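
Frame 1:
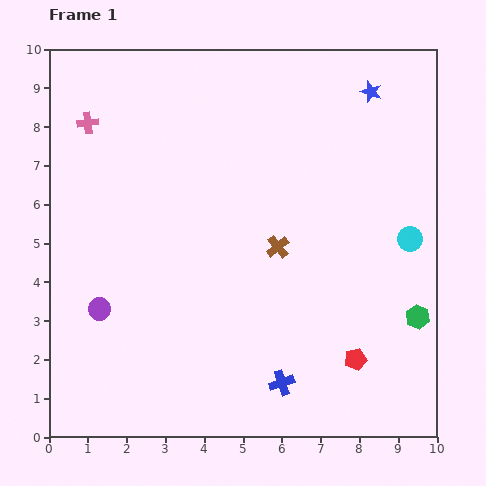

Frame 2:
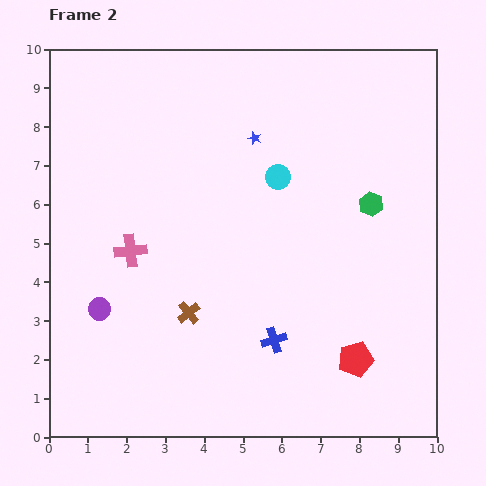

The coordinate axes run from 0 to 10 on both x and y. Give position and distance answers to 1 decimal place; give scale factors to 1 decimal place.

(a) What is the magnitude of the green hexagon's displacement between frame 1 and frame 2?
3.1

The green hexagon moved from (9.5, 3.1) to (8.3, 6.0), a distance of √(1.2² + 2.9²) ≈ 3.1.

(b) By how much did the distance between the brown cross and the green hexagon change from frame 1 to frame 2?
+1.5

Distance in frame 1: 4.0. Distance in frame 2: 5.5.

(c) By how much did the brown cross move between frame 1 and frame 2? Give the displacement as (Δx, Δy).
(-2.3, -1.7)

The brown cross was at (5.9, 4.9) in frame 1 and (3.6, 3.2) in frame 2.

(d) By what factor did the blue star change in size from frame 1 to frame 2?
0.6×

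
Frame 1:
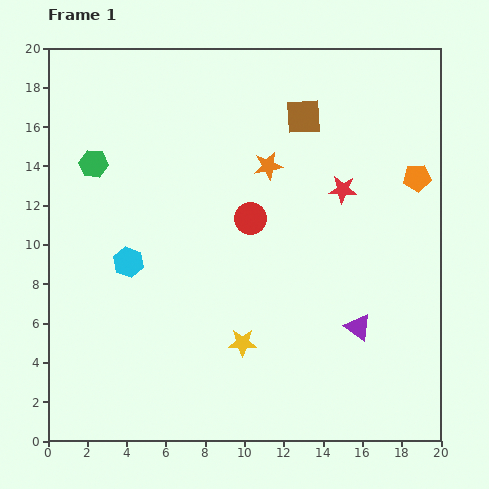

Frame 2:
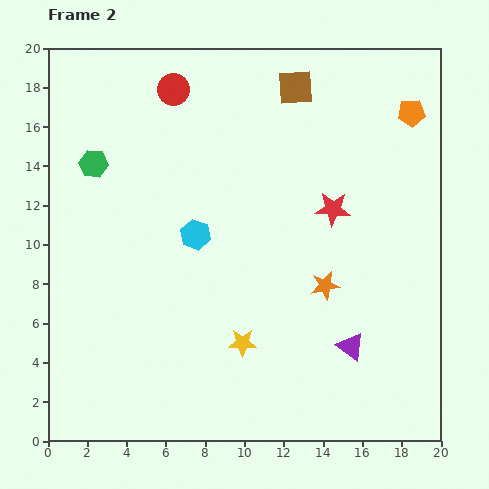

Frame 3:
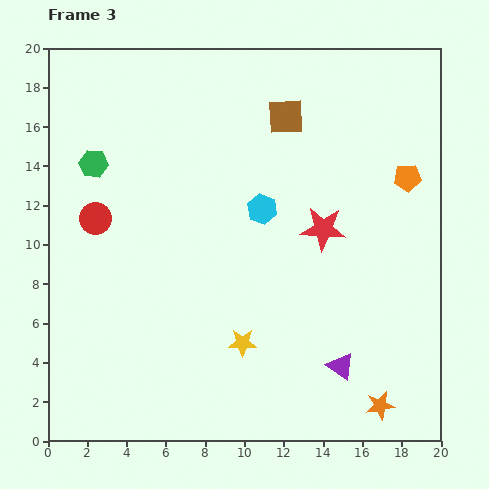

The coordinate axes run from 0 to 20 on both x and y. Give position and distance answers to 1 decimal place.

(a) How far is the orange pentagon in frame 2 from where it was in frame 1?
3.3

The orange pentagon moved from (18.8, 13.4) to (18.5, 16.7), a distance of √(0.3² + 3.3²) ≈ 3.3.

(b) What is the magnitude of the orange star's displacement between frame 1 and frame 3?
13.5

The orange star moved from (11.2, 14.0) to (16.9, 1.8), a distance of √(5.7² + 12.2²) ≈ 13.5.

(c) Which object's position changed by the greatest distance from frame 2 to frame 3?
the red circle

(moved 7.7; next 6.7)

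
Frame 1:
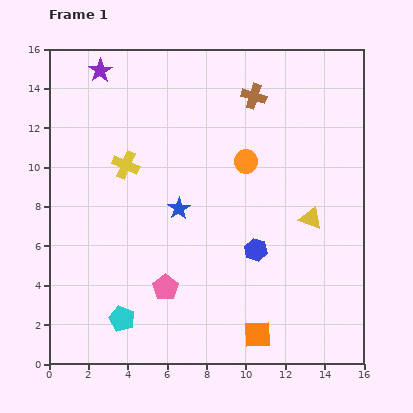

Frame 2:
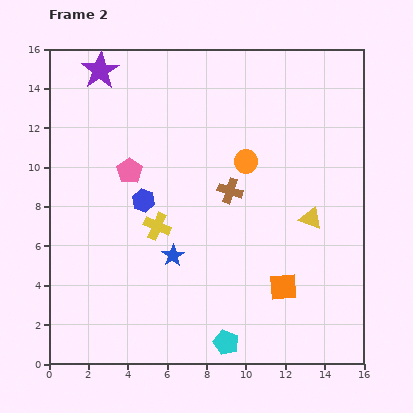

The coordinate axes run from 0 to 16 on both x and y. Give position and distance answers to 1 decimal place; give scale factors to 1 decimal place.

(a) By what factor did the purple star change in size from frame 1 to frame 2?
1.6×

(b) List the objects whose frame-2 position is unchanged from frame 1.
the purple star, the yellow triangle, the orange circle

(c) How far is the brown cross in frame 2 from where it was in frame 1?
4.9

The brown cross moved from (10.4, 13.6) to (9.2, 8.8), a distance of √(1.2² + 4.8²) ≈ 4.9.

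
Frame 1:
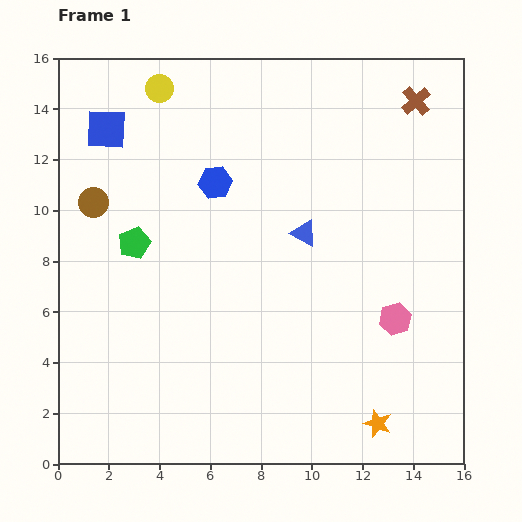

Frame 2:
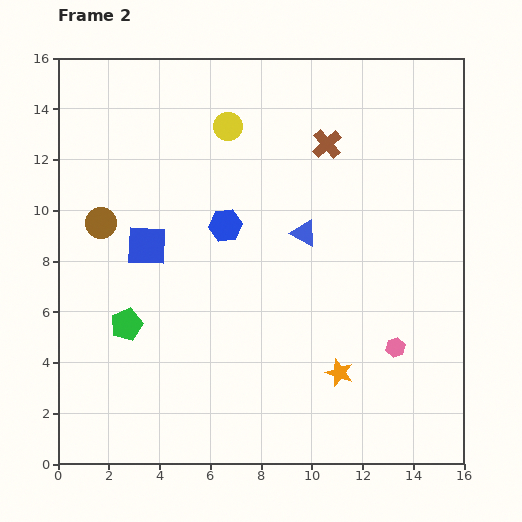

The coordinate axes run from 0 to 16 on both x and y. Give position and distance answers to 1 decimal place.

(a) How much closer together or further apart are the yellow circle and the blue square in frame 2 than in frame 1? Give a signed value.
+3.1

Distance in frame 1: 2.6. Distance in frame 2: 5.7.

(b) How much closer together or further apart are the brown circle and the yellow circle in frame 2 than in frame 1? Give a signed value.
+1.1

Distance in frame 1: 5.2. Distance in frame 2: 6.3.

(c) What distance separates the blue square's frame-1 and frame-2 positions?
4.9

The blue square moved from (1.9, 13.2) to (3.5, 8.6), a distance of √(1.6² + 4.6²) ≈ 4.9.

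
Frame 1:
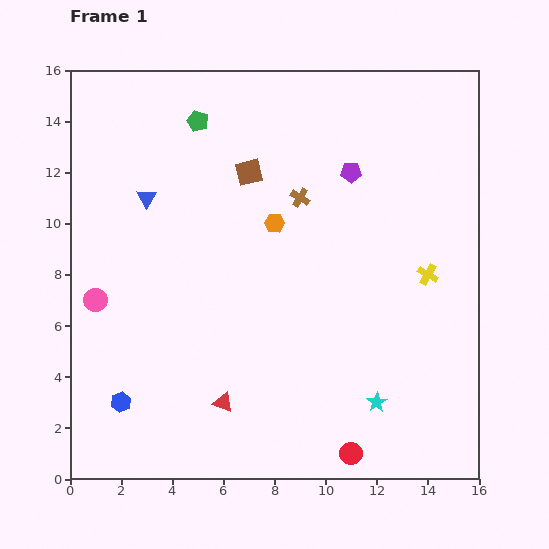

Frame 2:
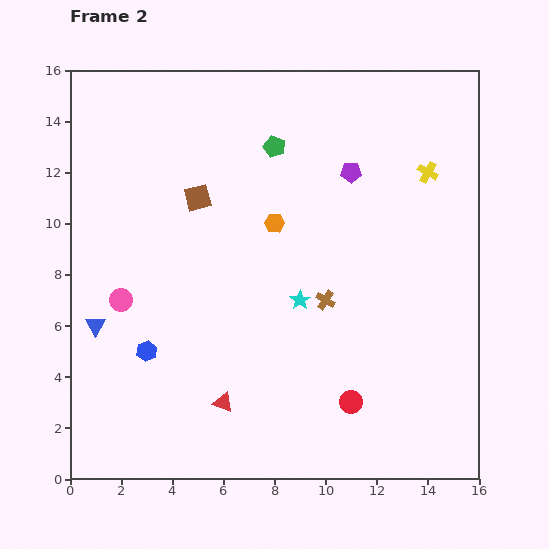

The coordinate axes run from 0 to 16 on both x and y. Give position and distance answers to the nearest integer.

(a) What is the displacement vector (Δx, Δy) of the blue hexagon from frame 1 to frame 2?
(1, 2)

The blue hexagon was at (2, 3) in frame 1 and (3, 5) in frame 2.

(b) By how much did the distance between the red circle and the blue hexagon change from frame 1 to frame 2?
-1

Distance in frame 1: 9. Distance in frame 2: 8.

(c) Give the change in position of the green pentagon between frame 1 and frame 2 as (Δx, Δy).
(3, -1)

The green pentagon was at (5, 14) in frame 1 and (8, 13) in frame 2.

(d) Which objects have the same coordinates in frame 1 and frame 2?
the red triangle, the orange hexagon, the purple pentagon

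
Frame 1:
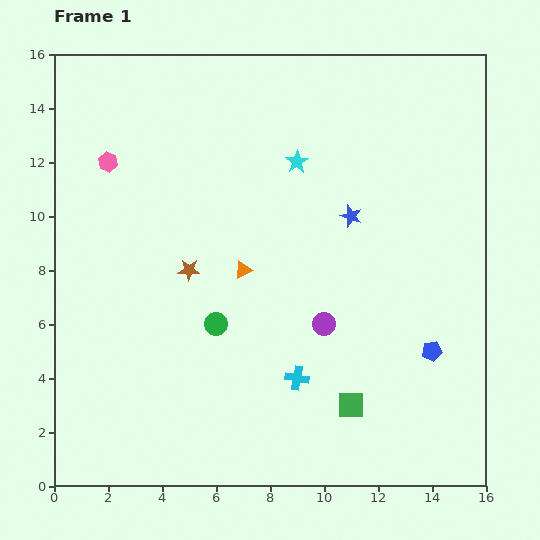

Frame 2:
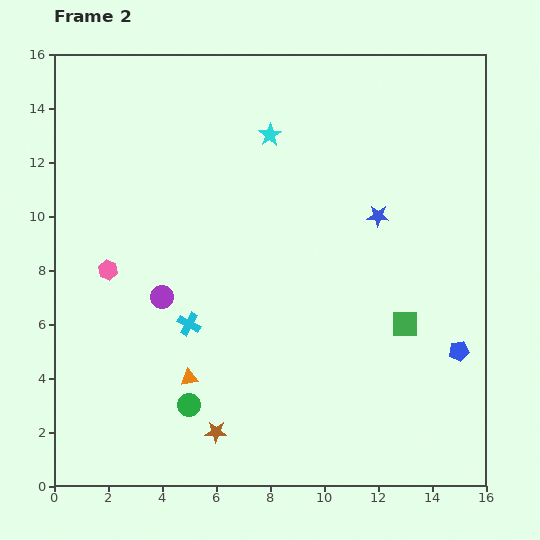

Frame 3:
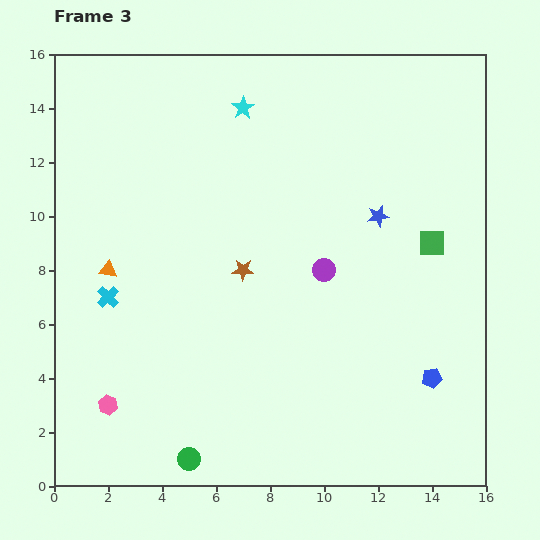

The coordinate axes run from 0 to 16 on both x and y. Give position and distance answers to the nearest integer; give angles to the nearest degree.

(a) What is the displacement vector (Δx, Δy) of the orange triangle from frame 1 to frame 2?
(-2, -4)

The orange triangle was at (7, 8) in frame 1 and (5, 4) in frame 2.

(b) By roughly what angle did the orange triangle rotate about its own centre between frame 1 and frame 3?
37° clockwise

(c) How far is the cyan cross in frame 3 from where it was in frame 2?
3

The cyan cross moved from (5, 6) to (2, 7), a distance of √(3² + 1²) ≈ 3.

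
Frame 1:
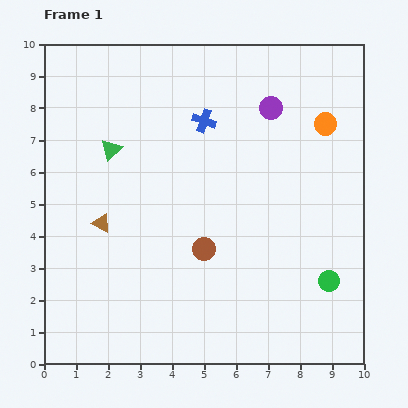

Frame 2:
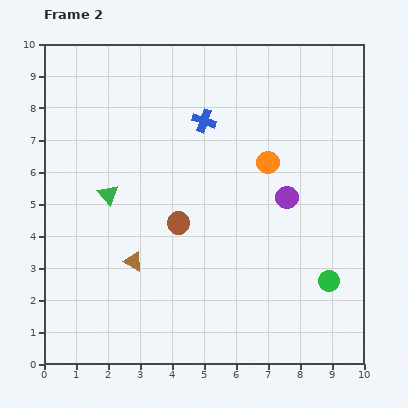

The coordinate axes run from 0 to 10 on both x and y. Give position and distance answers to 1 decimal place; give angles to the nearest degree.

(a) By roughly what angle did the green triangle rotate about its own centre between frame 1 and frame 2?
29° counter-clockwise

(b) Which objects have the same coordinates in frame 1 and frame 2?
the green circle, the blue cross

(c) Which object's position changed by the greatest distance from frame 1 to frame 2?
the purple circle

(moved 2.8; next 2.2)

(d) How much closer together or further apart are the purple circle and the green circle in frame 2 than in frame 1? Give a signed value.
-2.8

Distance in frame 1: 5.7. Distance in frame 2: 2.9.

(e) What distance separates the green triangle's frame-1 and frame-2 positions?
1.4

The green triangle moved from (2.1, 6.7) to (2.0, 5.3), a distance of √(0.1² + 1.4²) ≈ 1.4.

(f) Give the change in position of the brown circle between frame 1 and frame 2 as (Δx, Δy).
(-0.8, 0.8)

The brown circle was at (5.0, 3.6) in frame 1 and (4.2, 4.4) in frame 2.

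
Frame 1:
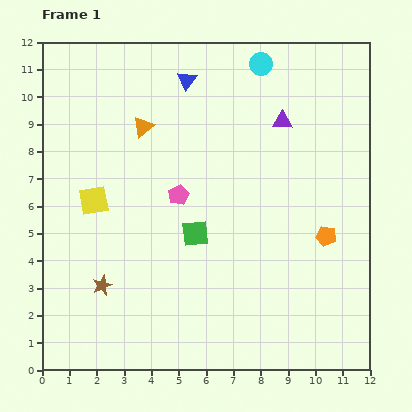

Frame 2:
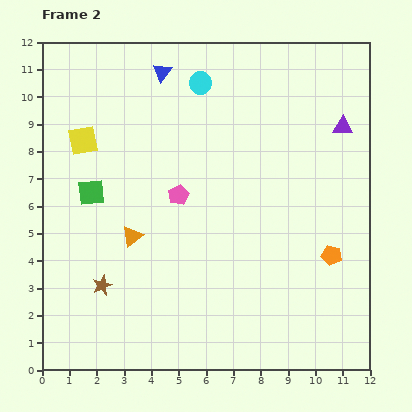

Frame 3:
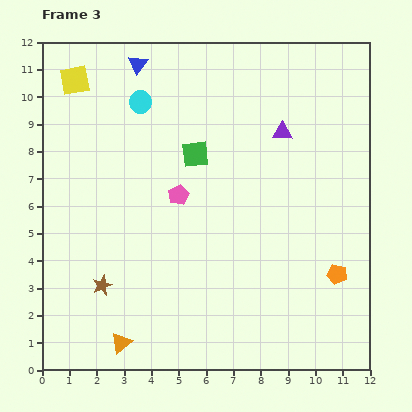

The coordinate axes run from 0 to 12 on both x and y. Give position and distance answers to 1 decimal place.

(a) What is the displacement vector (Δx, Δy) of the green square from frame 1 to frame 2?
(-3.8, 1.5)

The green square was at (5.6, 5.0) in frame 1 and (1.8, 6.5) in frame 2.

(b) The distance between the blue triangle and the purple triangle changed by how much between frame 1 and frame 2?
+3.1

Distance in frame 1: 3.8. Distance in frame 2: 6.9.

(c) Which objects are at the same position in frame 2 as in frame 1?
the brown star, the pink pentagon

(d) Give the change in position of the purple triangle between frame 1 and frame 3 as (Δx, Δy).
(0.0, -0.4)

The purple triangle was at (8.8, 9.1) in frame 1 and (8.8, 8.7) in frame 3.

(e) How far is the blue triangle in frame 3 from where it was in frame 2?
0.9

The blue triangle moved from (4.4, 10.9) to (3.5, 11.2), a distance of √(0.9² + 0.3²) ≈ 0.9.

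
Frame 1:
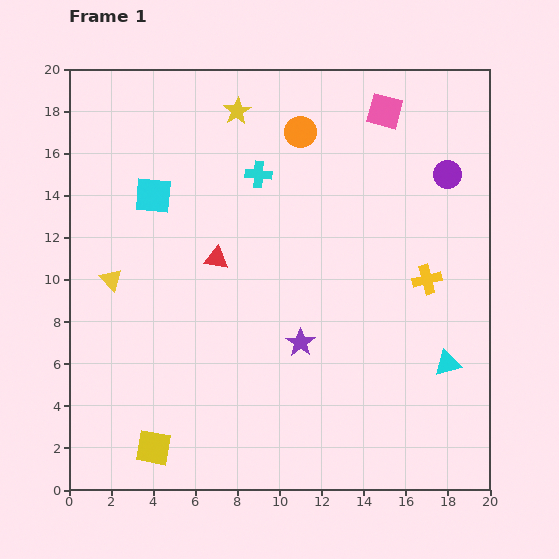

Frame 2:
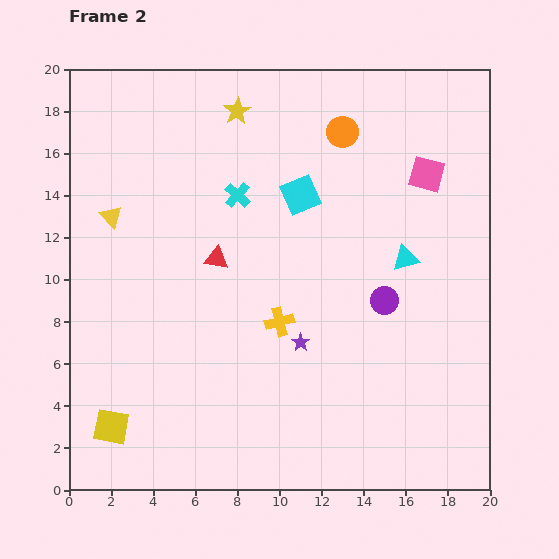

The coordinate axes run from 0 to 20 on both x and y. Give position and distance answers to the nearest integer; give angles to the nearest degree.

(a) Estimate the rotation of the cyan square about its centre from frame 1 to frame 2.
28° counter-clockwise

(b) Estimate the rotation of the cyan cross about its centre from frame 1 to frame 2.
36° clockwise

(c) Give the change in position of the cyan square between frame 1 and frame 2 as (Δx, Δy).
(7, 0)

The cyan square was at (4, 14) in frame 1 and (11, 14) in frame 2.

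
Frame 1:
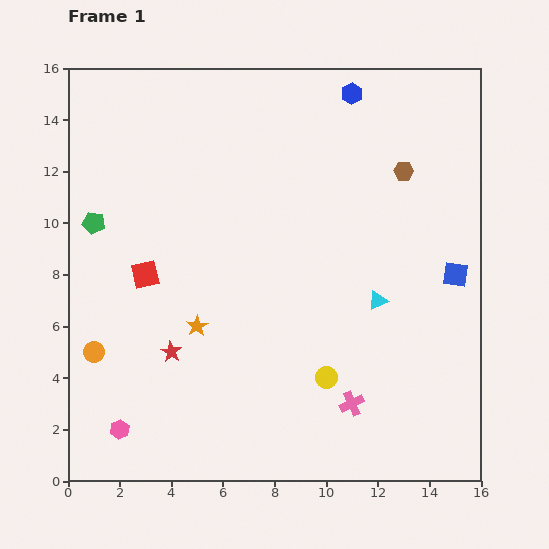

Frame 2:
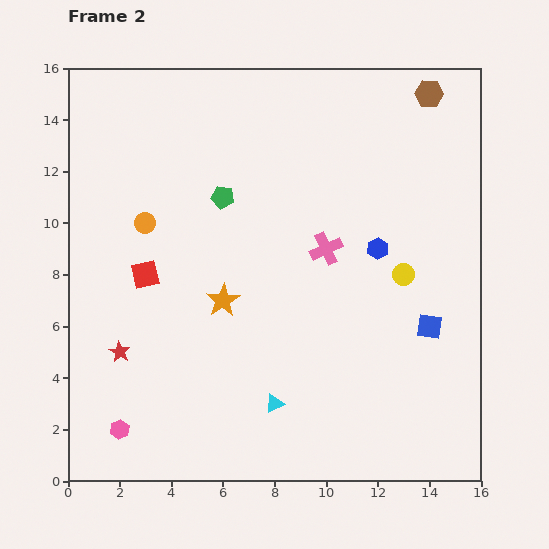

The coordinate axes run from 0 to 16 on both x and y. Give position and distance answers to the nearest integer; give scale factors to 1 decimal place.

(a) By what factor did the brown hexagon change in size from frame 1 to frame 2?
1.4×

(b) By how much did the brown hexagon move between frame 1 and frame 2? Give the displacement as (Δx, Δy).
(1, 3)

The brown hexagon was at (13, 12) in frame 1 and (14, 15) in frame 2.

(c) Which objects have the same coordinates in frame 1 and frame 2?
the red square, the pink hexagon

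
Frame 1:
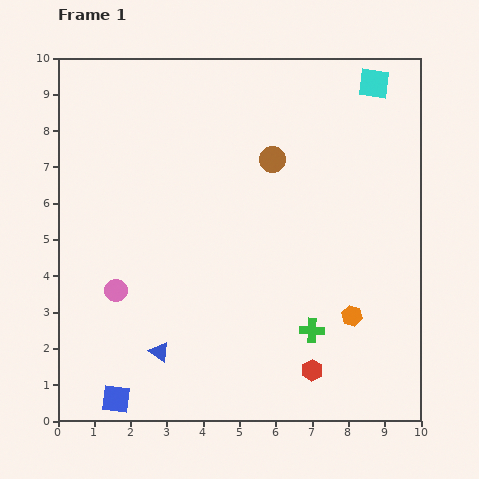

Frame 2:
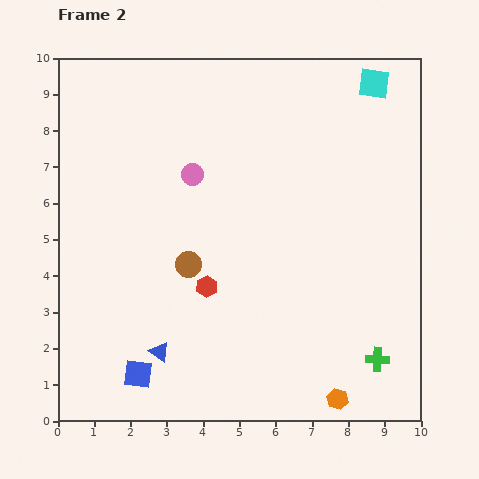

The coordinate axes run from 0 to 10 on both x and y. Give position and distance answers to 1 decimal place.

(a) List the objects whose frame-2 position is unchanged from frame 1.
the blue triangle, the cyan square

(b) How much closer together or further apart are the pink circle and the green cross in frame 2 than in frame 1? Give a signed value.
+1.7

Distance in frame 1: 5.5. Distance in frame 2: 7.2.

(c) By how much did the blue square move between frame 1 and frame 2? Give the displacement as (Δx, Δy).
(0.6, 0.7)

The blue square was at (1.6, 0.6) in frame 1 and (2.2, 1.3) in frame 2.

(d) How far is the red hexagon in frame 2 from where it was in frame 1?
3.7

The red hexagon moved from (7.0, 1.4) to (4.1, 3.7), a distance of √(2.9² + 2.3²) ≈ 3.7.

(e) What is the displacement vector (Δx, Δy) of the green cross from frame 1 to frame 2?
(1.8, -0.8)

The green cross was at (7.0, 2.5) in frame 1 and (8.8, 1.7) in frame 2.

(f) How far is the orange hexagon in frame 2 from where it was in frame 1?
2.3

The orange hexagon moved from (8.1, 2.9) to (7.7, 0.6), a distance of √(0.4² + 2.3²) ≈ 2.3.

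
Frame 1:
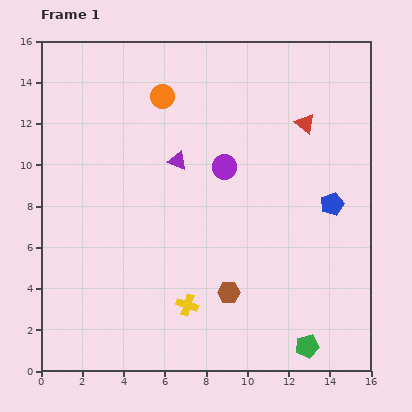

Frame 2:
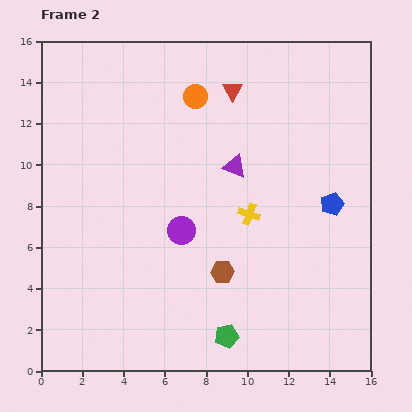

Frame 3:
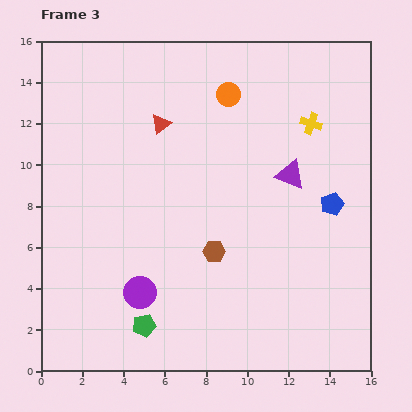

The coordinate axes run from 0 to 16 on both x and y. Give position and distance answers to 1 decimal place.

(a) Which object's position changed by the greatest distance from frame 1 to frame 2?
the yellow cross

(moved 5.3; next 3.9)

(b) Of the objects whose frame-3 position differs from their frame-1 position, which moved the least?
the brown hexagon

(moved 2.1)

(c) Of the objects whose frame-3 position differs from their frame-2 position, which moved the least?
the brown hexagon

(moved 1.1)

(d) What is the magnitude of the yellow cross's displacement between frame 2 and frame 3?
5.3

The yellow cross moved from (10.1, 7.6) to (13.1, 12.0), a distance of √(3.0² + 4.4²) ≈ 5.3.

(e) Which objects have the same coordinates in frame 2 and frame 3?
the blue pentagon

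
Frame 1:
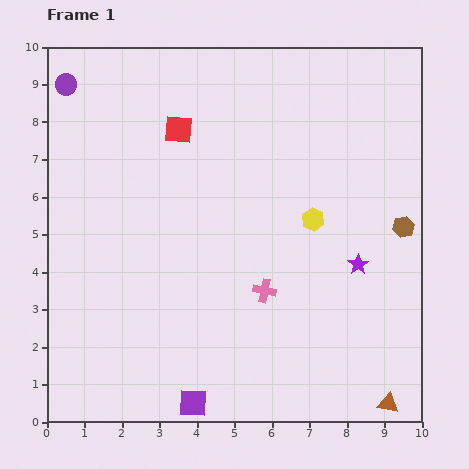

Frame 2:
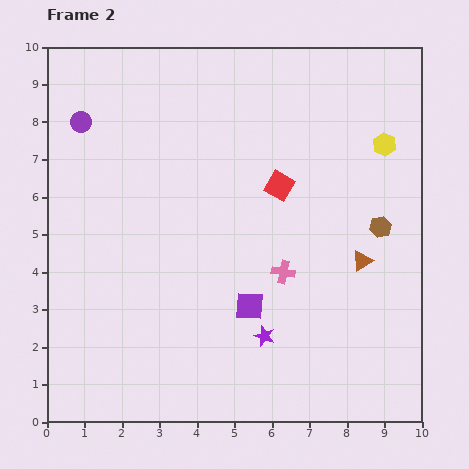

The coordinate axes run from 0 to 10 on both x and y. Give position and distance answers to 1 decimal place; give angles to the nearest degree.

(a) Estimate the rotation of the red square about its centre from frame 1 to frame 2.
25° clockwise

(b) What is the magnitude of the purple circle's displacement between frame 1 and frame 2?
1.1

The purple circle moved from (0.5, 9.0) to (0.9, 8.0), a distance of √(0.4² + 1.0²) ≈ 1.1.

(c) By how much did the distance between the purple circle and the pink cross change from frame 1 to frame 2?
-0.9

Distance in frame 1: 7.6. Distance in frame 2: 6.7.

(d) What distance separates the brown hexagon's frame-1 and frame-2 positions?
0.6

The brown hexagon moved from (9.5, 5.2) to (8.9, 5.2), a distance of √(0.6² + 0.0²) ≈ 0.6.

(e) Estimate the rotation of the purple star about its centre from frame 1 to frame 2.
19° counter-clockwise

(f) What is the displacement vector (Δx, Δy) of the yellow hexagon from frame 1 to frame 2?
(1.9, 2.0)

The yellow hexagon was at (7.1, 5.4) in frame 1 and (9.0, 7.4) in frame 2.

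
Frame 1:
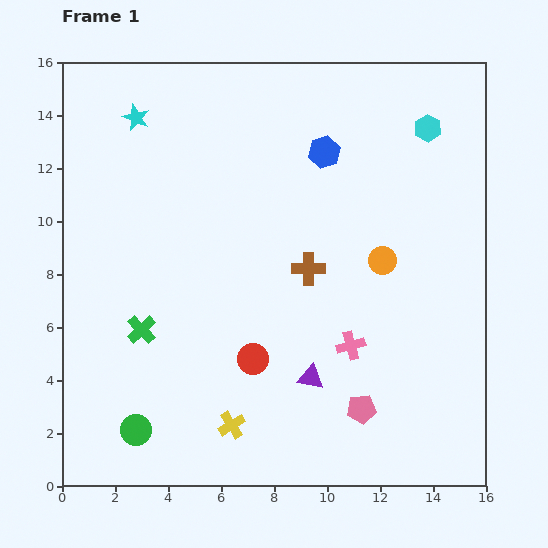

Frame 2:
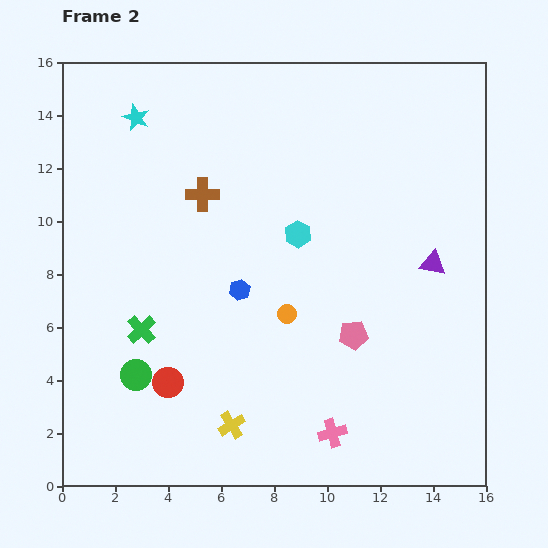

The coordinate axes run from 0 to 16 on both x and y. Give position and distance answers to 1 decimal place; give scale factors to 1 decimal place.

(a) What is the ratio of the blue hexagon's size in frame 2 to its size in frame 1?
0.7×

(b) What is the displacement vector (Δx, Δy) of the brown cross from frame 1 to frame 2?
(-4.0, 2.8)

The brown cross was at (9.3, 8.2) in frame 1 and (5.3, 11.0) in frame 2.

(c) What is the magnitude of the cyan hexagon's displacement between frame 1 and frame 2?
6.3

The cyan hexagon moved from (13.8, 13.5) to (8.9, 9.5), a distance of √(4.9² + 4.0²) ≈ 6.3.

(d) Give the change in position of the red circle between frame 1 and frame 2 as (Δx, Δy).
(-3.2, -0.9)

The red circle was at (7.2, 4.8) in frame 1 and (4.0, 3.9) in frame 2.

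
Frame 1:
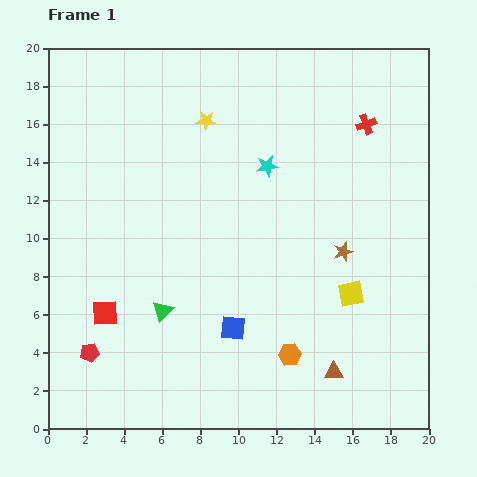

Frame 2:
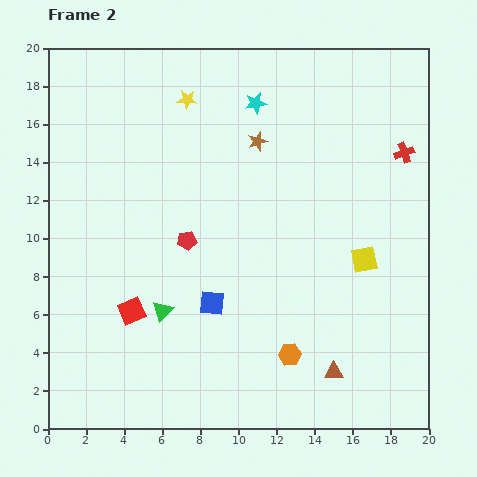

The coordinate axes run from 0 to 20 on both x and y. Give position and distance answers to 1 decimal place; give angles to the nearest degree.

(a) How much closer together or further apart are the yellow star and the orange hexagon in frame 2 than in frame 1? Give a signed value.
+1.3

Distance in frame 1: 13.1. Distance in frame 2: 14.4.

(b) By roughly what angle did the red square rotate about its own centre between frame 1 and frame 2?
22° counter-clockwise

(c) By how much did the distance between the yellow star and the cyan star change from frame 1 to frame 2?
-0.4

Distance in frame 1: 4.0. Distance in frame 2: 3.6.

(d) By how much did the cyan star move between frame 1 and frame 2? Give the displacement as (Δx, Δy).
(-0.6, 3.3)

The cyan star was at (11.5, 13.8) in frame 1 and (10.9, 17.1) in frame 2.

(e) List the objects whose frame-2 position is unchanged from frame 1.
the brown triangle, the green triangle, the orange hexagon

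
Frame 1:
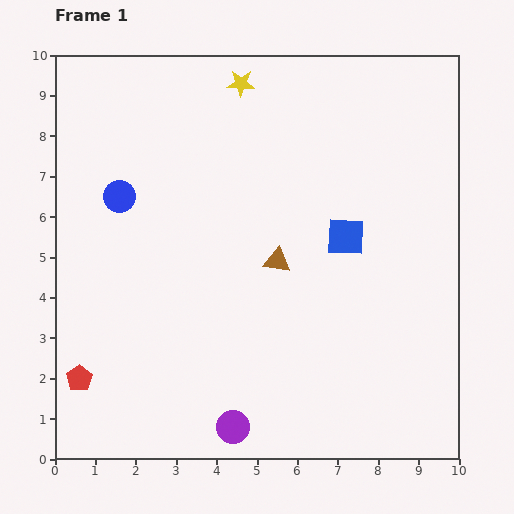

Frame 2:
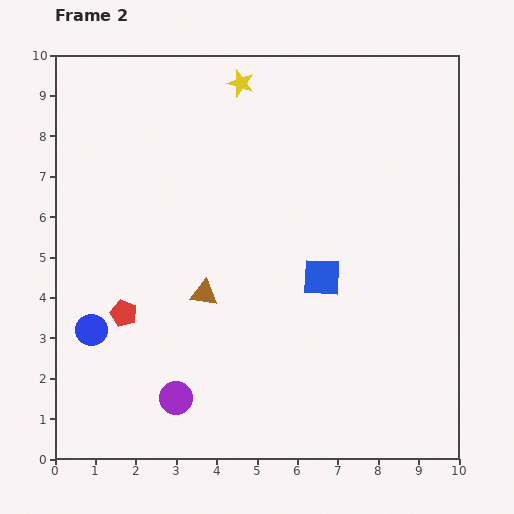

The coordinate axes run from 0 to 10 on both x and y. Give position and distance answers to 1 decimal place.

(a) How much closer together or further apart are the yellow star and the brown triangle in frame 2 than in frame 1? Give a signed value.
+0.8

Distance in frame 1: 4.5. Distance in frame 2: 5.3.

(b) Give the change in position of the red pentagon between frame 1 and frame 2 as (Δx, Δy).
(1.1, 1.6)

The red pentagon was at (0.6, 2.0) in frame 1 and (1.7, 3.6) in frame 2.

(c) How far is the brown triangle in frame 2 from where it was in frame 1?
2.0

The brown triangle moved from (5.5, 4.9) to (3.7, 4.1), a distance of √(1.8² + 0.8²) ≈ 2.0.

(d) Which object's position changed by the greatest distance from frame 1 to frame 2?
the blue circle

(moved 3.4; next 2.0)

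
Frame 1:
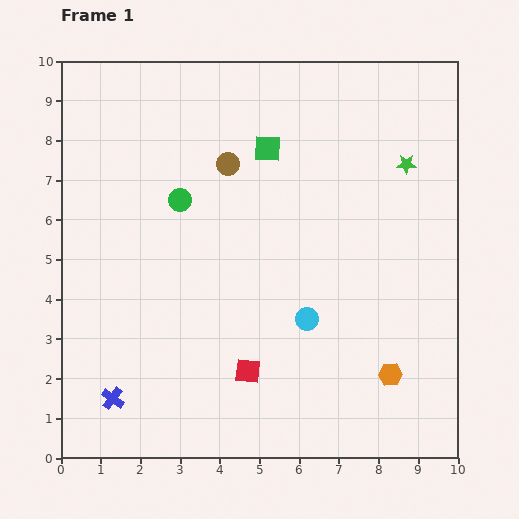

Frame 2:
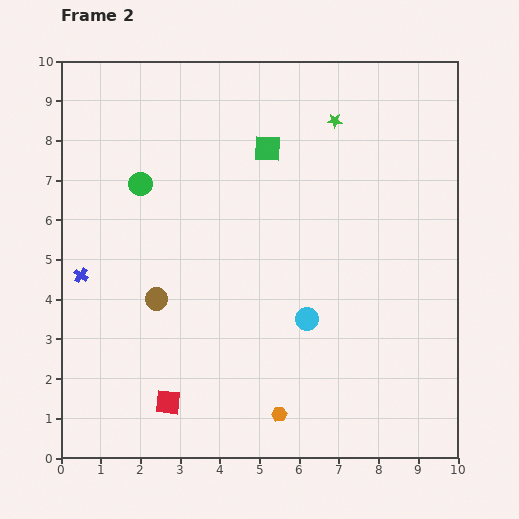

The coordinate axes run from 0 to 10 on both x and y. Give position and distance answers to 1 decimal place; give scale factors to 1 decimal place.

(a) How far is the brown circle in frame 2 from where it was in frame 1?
3.8

The brown circle moved from (4.2, 7.4) to (2.4, 4.0), a distance of √(1.8² + 3.4²) ≈ 3.8.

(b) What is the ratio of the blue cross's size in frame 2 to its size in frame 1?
0.7×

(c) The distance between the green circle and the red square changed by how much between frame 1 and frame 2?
+0.9

Distance in frame 1: 4.6. Distance in frame 2: 5.5.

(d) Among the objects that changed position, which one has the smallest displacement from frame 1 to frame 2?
the green circle

(moved 1.1)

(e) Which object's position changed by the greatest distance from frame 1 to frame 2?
the brown circle

(moved 3.8; next 3.2)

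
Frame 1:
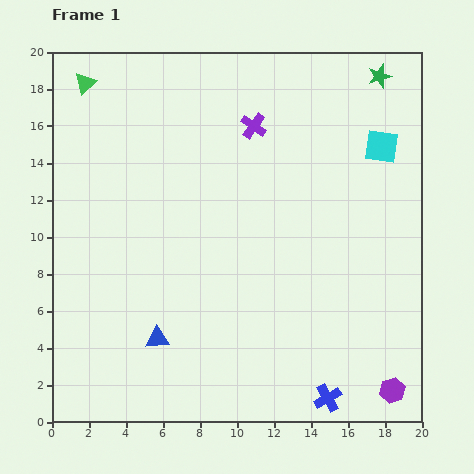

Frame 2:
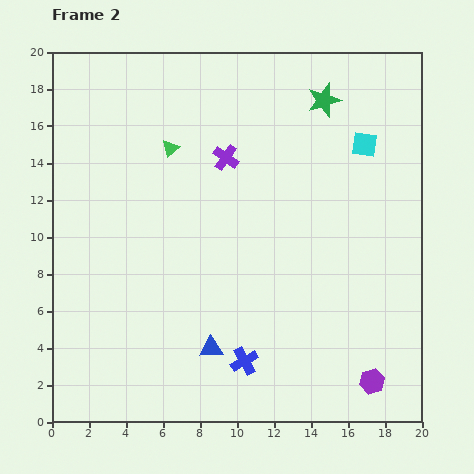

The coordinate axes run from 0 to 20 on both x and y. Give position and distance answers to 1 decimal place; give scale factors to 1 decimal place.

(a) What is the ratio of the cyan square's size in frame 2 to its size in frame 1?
0.8×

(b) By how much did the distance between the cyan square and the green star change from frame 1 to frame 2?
-0.5

Distance in frame 1: 3.8. Distance in frame 2: 3.3.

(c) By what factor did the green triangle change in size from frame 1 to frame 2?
0.8×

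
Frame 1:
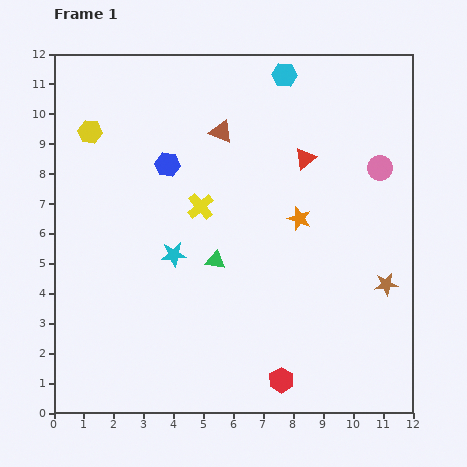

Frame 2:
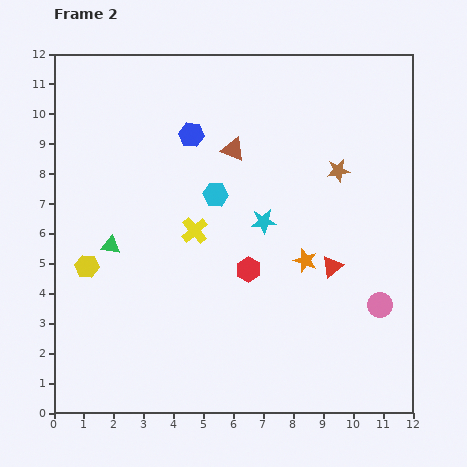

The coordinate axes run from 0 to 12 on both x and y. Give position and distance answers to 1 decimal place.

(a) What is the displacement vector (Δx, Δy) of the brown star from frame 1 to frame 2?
(-1.6, 3.8)

The brown star was at (11.1, 4.3) in frame 1 and (9.5, 8.1) in frame 2.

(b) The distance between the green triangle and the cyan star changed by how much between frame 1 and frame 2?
+3.8

Distance in frame 1: 1.4. Distance in frame 2: 5.2.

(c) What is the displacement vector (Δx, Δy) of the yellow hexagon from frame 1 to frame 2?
(-0.1, -4.5)

The yellow hexagon was at (1.2, 9.4) in frame 1 and (1.1, 4.9) in frame 2.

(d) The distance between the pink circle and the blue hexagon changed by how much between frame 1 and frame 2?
+1.4

Distance in frame 1: 7.1. Distance in frame 2: 8.5.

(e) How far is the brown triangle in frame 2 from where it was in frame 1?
0.7

The brown triangle moved from (5.6, 9.4) to (6.0, 8.8), a distance of √(0.4² + 0.6²) ≈ 0.7.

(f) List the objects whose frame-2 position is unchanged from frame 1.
none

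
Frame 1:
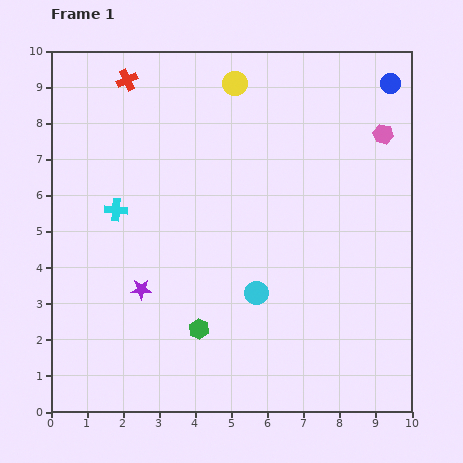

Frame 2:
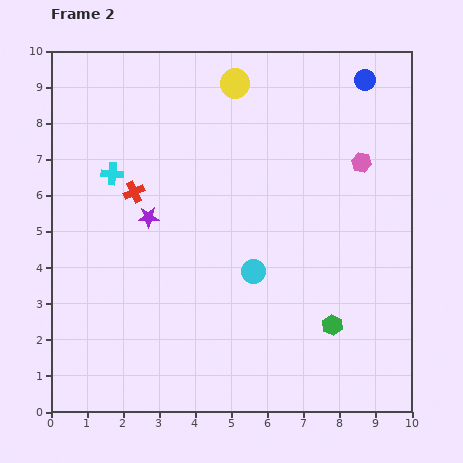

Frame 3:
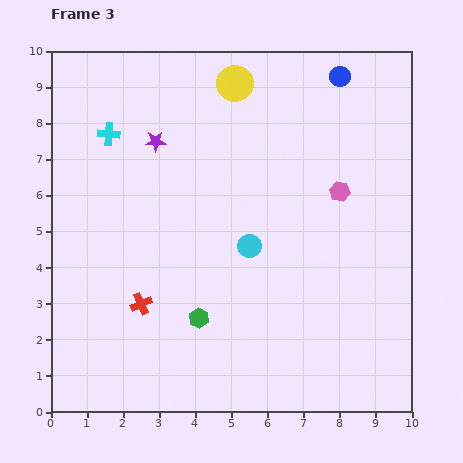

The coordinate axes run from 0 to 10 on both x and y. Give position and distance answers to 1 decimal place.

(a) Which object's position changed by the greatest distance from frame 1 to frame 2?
the green hexagon

(moved 3.7; next 3.1)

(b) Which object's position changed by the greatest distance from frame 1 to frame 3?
the red cross

(moved 6.2; next 4.1)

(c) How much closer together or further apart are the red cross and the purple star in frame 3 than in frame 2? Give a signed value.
+3.7

Distance in frame 2: 0.8. Distance in frame 3: 4.5.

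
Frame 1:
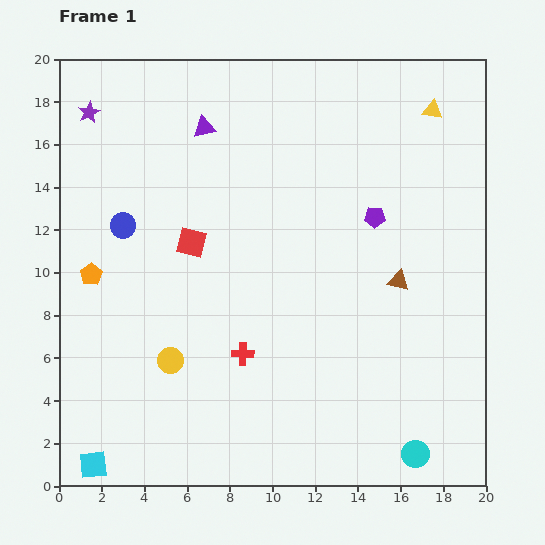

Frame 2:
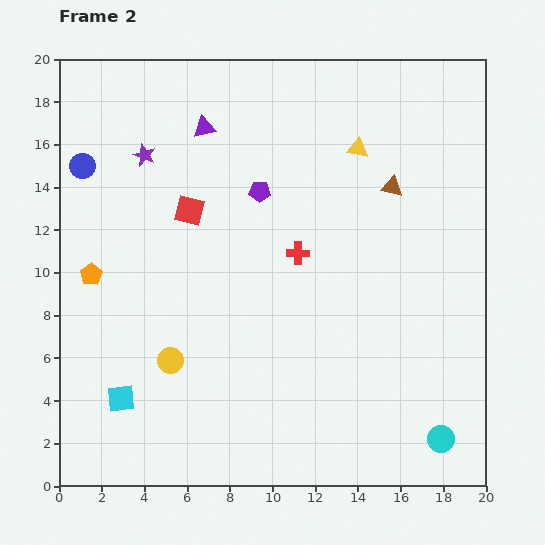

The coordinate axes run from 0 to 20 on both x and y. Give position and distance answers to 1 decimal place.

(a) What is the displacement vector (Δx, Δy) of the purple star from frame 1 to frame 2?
(2.6, -2.0)

The purple star was at (1.4, 17.5) in frame 1 and (4.0, 15.5) in frame 2.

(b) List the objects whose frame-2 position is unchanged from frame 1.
the purple triangle, the orange pentagon, the yellow circle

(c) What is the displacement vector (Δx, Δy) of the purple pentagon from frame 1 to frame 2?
(-5.4, 1.2)

The purple pentagon was at (14.8, 12.6) in frame 1 and (9.4, 13.8) in frame 2.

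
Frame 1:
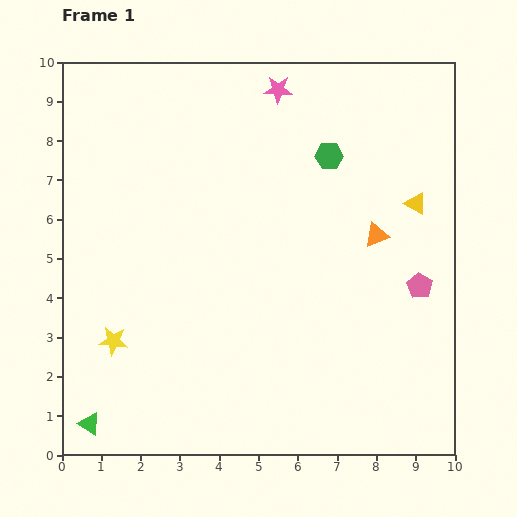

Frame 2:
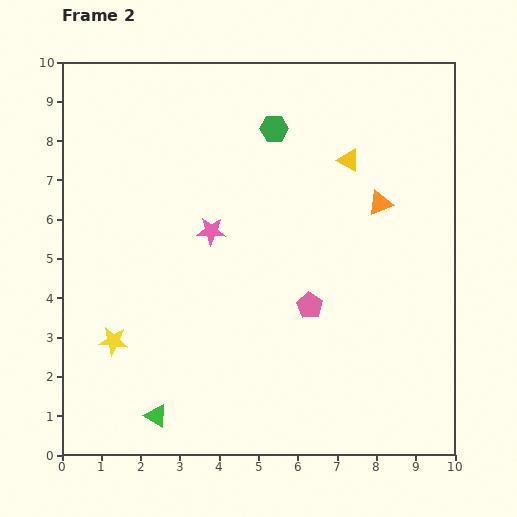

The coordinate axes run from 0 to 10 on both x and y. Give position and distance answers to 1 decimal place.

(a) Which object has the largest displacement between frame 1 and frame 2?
the pink star

(moved 4.0; next 2.8)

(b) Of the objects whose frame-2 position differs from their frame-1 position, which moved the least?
the orange triangle

(moved 0.8)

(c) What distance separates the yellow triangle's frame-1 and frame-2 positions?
2.0

The yellow triangle moved from (9.0, 6.4) to (7.3, 7.5), a distance of √(1.7² + 1.1²) ≈ 2.0.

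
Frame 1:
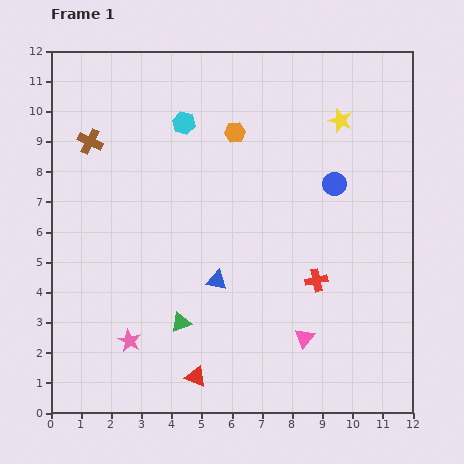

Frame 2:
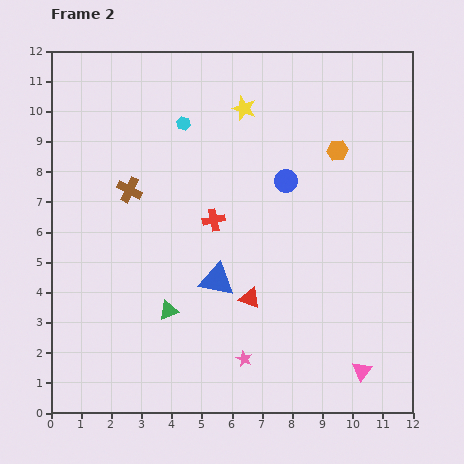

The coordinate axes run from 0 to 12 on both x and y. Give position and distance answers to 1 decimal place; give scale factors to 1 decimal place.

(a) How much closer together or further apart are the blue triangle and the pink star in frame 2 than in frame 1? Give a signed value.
-0.7

Distance in frame 1: 3.5. Distance in frame 2: 2.8.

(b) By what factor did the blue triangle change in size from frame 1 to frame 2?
1.7×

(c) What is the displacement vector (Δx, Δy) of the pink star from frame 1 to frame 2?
(3.8, -0.6)

The pink star was at (2.6, 2.4) in frame 1 and (6.4, 1.8) in frame 2.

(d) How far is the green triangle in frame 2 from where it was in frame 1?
0.6

The green triangle moved from (4.3, 3.0) to (3.9, 3.4), a distance of √(0.4² + 0.4²) ≈ 0.6.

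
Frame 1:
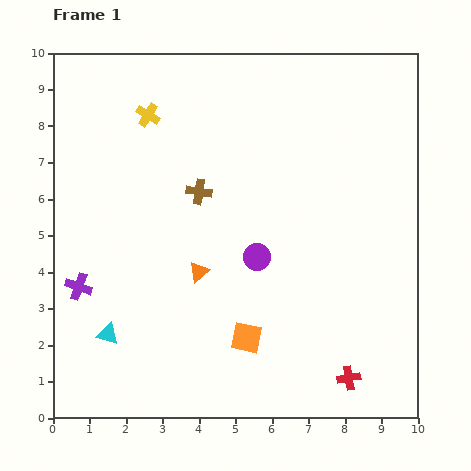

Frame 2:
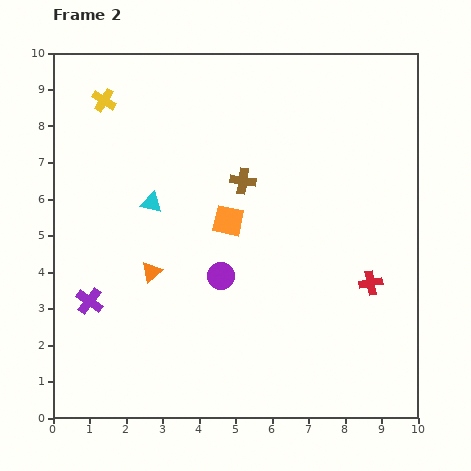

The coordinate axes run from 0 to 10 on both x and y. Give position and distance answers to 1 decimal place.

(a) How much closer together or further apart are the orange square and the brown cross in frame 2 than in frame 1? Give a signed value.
-3.0

Distance in frame 1: 4.2. Distance in frame 2: 1.2.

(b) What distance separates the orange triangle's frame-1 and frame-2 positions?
1.3

The orange triangle moved from (4.0, 4.0) to (2.7, 4.0), a distance of √(1.3² + 0.0²) ≈ 1.3.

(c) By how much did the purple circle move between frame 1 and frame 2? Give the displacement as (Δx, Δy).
(-1.0, -0.5)

The purple circle was at (5.6, 4.4) in frame 1 and (4.6, 3.9) in frame 2.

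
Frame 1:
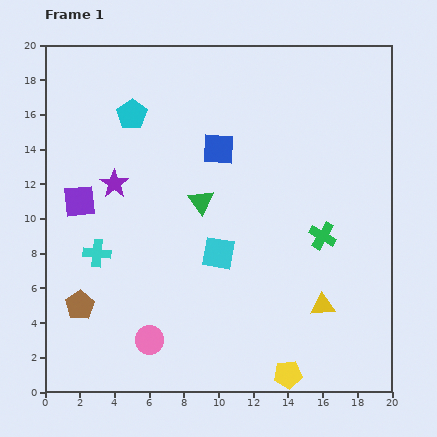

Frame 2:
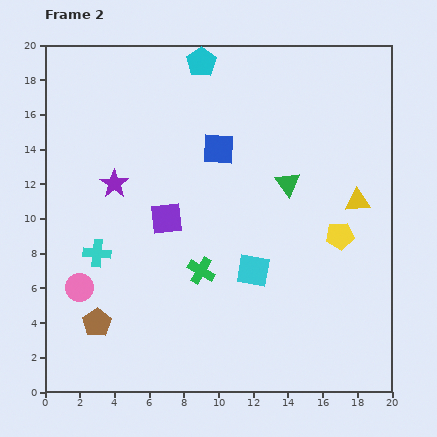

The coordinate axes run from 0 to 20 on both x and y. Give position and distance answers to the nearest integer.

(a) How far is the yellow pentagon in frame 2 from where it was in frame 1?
9

The yellow pentagon moved from (14, 1) to (17, 9), a distance of √(3² + 8²) ≈ 9.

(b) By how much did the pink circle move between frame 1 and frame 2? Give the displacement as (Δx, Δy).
(-4, 3)

The pink circle was at (6, 3) in frame 1 and (2, 6) in frame 2.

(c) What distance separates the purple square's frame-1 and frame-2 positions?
5

The purple square moved from (2, 11) to (7, 10), a distance of √(5² + 1²) ≈ 5.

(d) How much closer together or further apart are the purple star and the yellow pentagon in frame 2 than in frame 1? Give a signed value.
-2

Distance in frame 1: 15. Distance in frame 2: 13.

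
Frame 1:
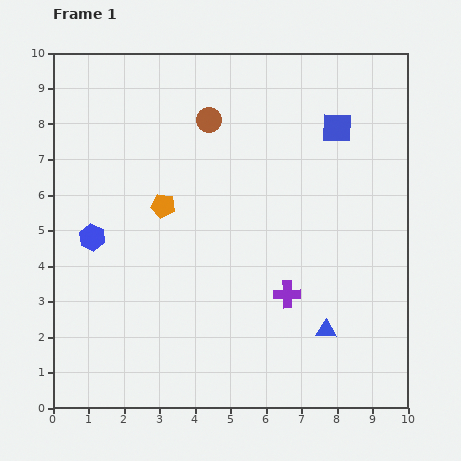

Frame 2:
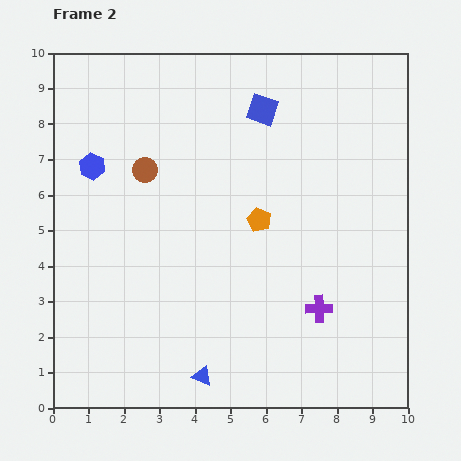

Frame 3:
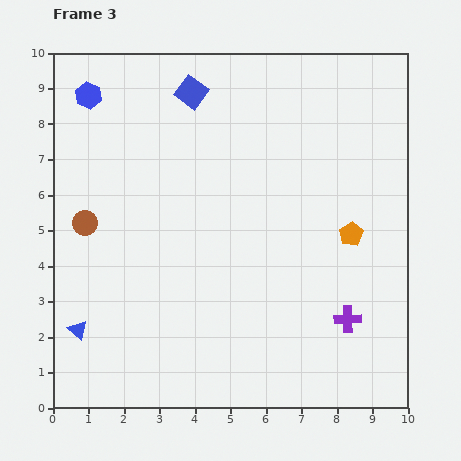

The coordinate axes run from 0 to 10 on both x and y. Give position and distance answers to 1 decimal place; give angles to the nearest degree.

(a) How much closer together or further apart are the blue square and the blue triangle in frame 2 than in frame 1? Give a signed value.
+2.0

Distance in frame 1: 5.7. Distance in frame 2: 7.7.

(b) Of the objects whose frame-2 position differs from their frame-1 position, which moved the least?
the purple cross

(moved 1.0)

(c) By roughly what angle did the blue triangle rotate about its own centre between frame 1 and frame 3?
39° clockwise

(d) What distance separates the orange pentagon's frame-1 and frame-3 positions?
5.4

The orange pentagon moved from (3.1, 5.7) to (8.4, 4.9), a distance of √(5.3² + 0.8²) ≈ 5.4.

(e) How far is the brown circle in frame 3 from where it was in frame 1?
4.5

The brown circle moved from (4.4, 8.1) to (0.9, 5.2), a distance of √(3.5² + 2.9²) ≈ 4.5.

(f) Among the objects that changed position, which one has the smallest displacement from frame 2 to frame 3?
the purple cross

(moved 0.9)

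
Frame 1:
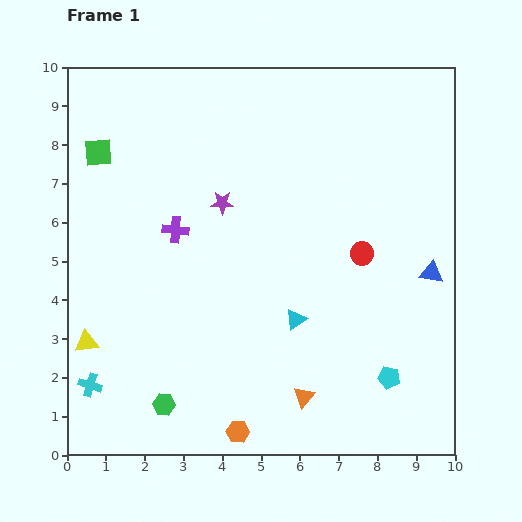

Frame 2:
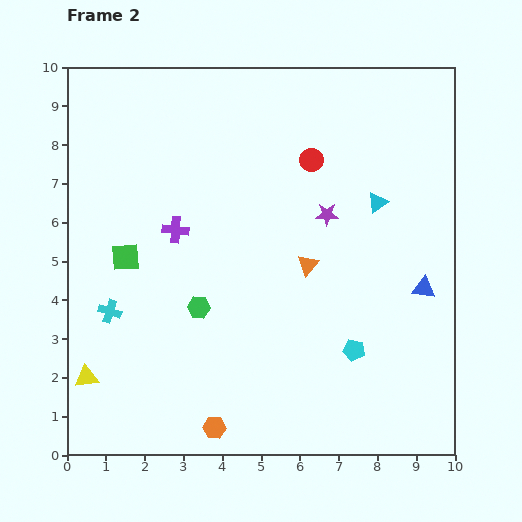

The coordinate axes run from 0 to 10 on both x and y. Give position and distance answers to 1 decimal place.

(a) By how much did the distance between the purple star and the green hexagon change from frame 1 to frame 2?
-1.3

Distance in frame 1: 5.4. Distance in frame 2: 4.1.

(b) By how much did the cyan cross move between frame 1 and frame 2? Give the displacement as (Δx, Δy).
(0.5, 1.9)

The cyan cross was at (0.6, 1.8) in frame 1 and (1.1, 3.7) in frame 2.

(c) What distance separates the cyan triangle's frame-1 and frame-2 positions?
3.7

The cyan triangle moved from (5.9, 3.5) to (8.0, 6.5), a distance of √(2.1² + 3.0²) ≈ 3.7.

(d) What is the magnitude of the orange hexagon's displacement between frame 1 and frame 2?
0.6

The orange hexagon moved from (4.4, 0.6) to (3.8, 0.7), a distance of √(0.6² + 0.1²) ≈ 0.6.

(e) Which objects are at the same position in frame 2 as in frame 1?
the purple cross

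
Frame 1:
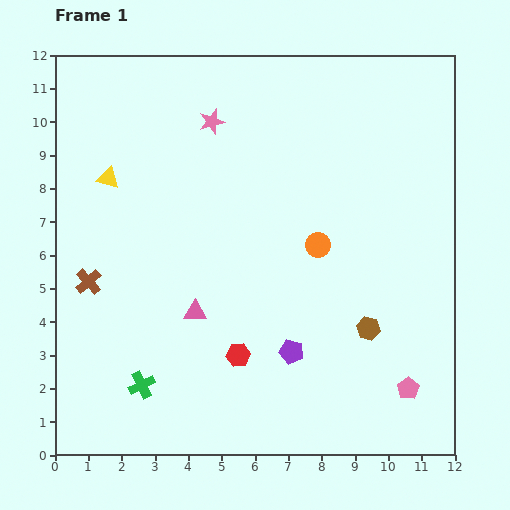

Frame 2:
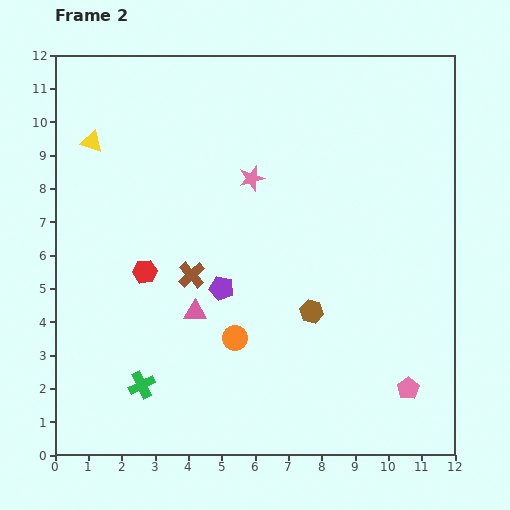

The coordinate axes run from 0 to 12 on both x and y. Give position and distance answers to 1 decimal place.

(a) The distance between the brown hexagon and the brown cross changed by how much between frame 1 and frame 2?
-4.7

Distance in frame 1: 8.5. Distance in frame 2: 3.8.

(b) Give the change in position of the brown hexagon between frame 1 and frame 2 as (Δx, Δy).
(-1.7, 0.5)

The brown hexagon was at (9.4, 3.8) in frame 1 and (7.7, 4.3) in frame 2.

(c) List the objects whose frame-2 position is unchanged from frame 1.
the pink triangle, the green cross, the pink pentagon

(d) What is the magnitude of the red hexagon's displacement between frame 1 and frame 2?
3.8

The red hexagon moved from (5.5, 3.0) to (2.7, 5.5), a distance of √(2.8² + 2.5²) ≈ 3.8.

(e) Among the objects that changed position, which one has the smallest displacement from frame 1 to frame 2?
the yellow triangle

(moved 1.2)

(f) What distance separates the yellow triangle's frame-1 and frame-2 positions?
1.2

The yellow triangle moved from (1.6, 8.3) to (1.1, 9.4), a distance of √(0.5² + 1.1²) ≈ 1.2.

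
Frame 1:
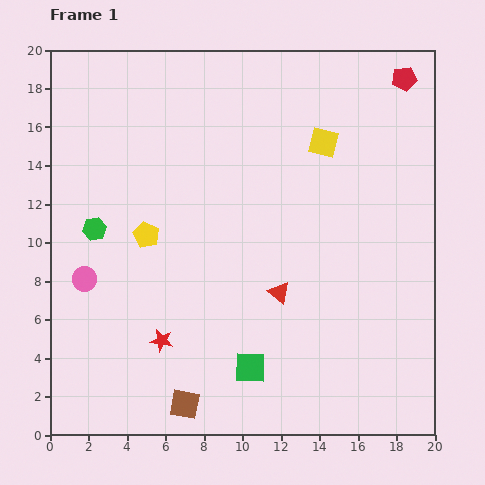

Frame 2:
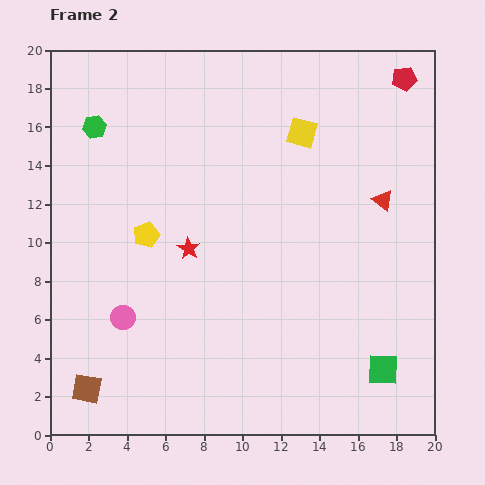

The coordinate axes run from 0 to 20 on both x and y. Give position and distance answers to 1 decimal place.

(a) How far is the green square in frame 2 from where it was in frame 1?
6.9

The green square moved from (10.4, 3.5) to (17.3, 3.4), a distance of √(6.9² + 0.1²) ≈ 6.9.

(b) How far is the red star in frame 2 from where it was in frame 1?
5.0

The red star moved from (5.8, 4.9) to (7.2, 9.7), a distance of √(1.4² + 4.8²) ≈ 5.0.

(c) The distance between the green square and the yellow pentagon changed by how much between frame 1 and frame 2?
+5.4

Distance in frame 1: 8.8. Distance in frame 2: 14.2.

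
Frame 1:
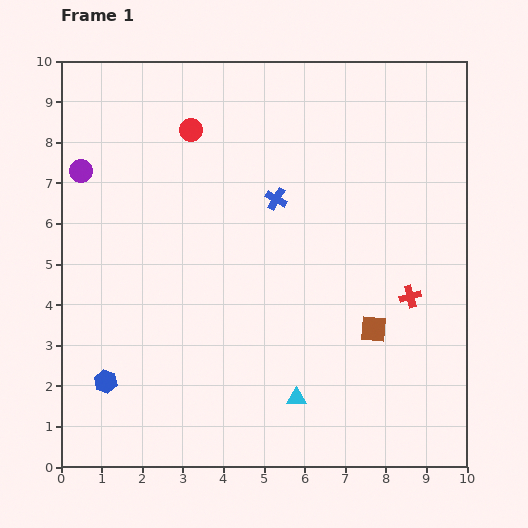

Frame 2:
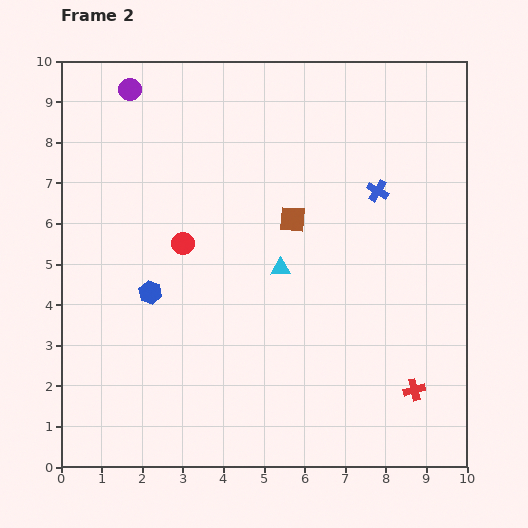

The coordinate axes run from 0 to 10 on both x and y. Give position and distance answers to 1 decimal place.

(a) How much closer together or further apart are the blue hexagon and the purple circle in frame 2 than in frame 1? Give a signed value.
-0.2

Distance in frame 1: 5.2. Distance in frame 2: 5.0.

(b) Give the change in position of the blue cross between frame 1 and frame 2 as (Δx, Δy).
(2.5, 0.2)

The blue cross was at (5.3, 6.6) in frame 1 and (7.8, 6.8) in frame 2.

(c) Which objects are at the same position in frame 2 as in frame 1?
none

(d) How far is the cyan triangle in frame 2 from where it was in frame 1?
3.2

The cyan triangle moved from (5.8, 1.7) to (5.4, 4.9), a distance of √(0.4² + 3.2²) ≈ 3.2.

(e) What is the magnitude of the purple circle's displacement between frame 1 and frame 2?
2.3

The purple circle moved from (0.5, 7.3) to (1.7, 9.3), a distance of √(1.2² + 2.0²) ≈ 2.3.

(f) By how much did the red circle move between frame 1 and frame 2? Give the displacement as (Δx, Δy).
(-0.2, -2.8)

The red circle was at (3.2, 8.3) in frame 1 and (3.0, 5.5) in frame 2.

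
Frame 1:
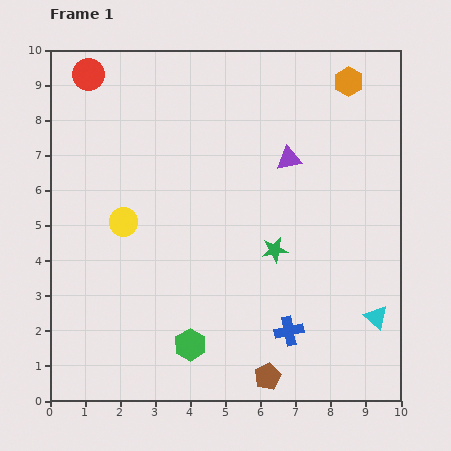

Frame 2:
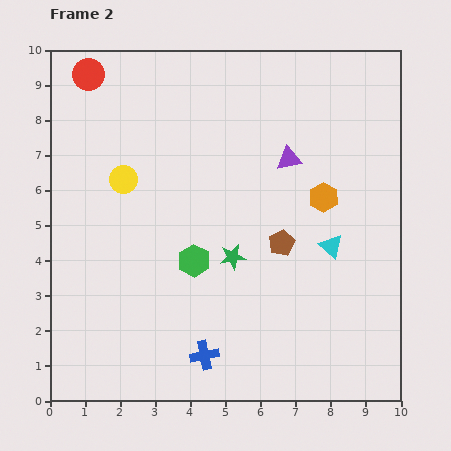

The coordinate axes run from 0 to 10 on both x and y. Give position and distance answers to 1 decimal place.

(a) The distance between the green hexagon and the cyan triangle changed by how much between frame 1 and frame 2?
-1.5

Distance in frame 1: 5.4. Distance in frame 2: 3.9.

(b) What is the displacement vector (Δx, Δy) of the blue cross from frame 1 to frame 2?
(-2.4, -0.7)

The blue cross was at (6.8, 2.0) in frame 1 and (4.4, 1.3) in frame 2.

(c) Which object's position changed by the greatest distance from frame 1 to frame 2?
the brown pentagon

(moved 3.8; next 3.4)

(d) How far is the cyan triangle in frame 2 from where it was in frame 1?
2.4

The cyan triangle moved from (9.3, 2.4) to (8.0, 4.4), a distance of √(1.3² + 2.0²) ≈ 2.4.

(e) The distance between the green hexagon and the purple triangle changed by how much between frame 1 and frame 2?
-2.0

Distance in frame 1: 6.0. Distance in frame 2: 4.0.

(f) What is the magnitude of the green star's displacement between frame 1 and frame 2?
1.2

The green star moved from (6.4, 4.3) to (5.2, 4.1), a distance of √(1.2² + 0.2²) ≈ 1.2.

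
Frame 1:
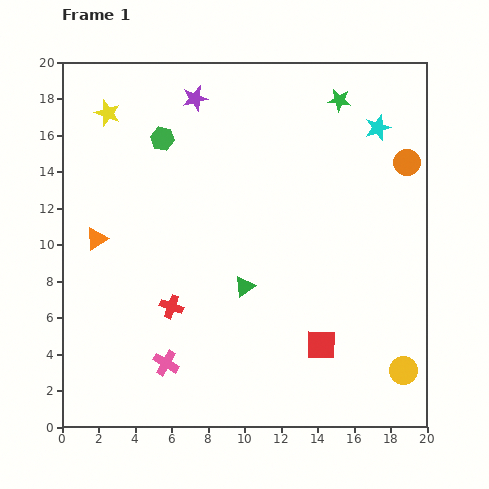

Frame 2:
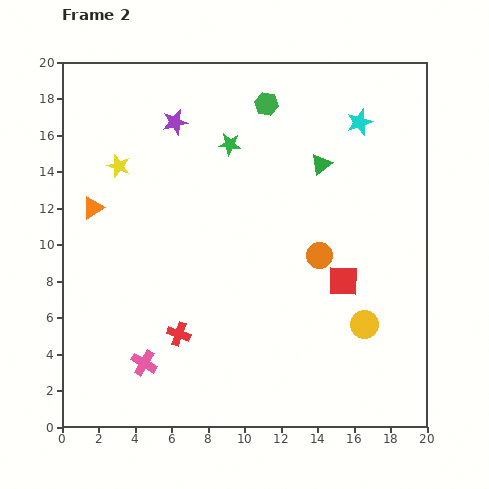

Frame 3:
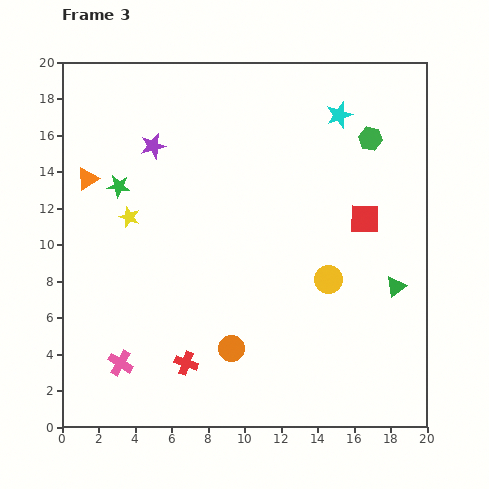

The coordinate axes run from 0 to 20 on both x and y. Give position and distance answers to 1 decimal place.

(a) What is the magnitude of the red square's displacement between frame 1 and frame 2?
3.7

The red square moved from (14.2, 4.5) to (15.4, 8.0), a distance of √(1.2² + 3.5²) ≈ 3.7.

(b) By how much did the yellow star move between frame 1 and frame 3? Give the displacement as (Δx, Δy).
(1.2, -5.7)

The yellow star was at (2.5, 17.2) in frame 1 and (3.7, 11.5) in frame 3.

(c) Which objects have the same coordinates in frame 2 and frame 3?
none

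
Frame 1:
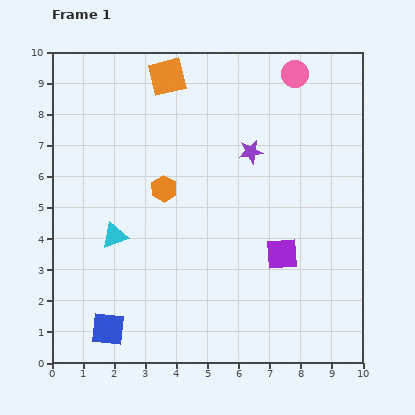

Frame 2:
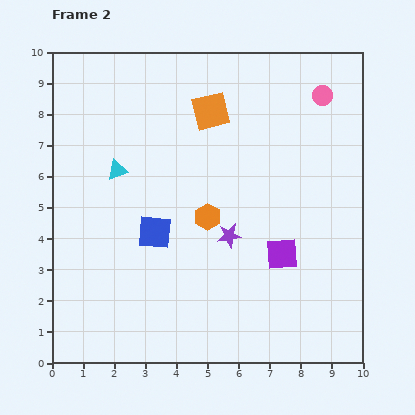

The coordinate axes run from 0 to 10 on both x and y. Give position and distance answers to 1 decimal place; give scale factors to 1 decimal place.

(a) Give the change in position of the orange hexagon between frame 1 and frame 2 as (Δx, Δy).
(1.4, -0.9)

The orange hexagon was at (3.6, 5.6) in frame 1 and (5.0, 4.7) in frame 2.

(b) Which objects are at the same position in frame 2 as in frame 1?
the purple square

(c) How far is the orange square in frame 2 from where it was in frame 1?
1.8

The orange square moved from (3.7, 9.2) to (5.1, 8.1), a distance of √(1.4² + 1.1²) ≈ 1.8.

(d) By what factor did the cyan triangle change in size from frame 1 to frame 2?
0.8×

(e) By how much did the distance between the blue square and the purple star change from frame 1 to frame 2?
-4.9

Distance in frame 1: 7.3. Distance in frame 2: 2.4.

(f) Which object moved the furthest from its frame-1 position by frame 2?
the blue square

(moved 3.4; next 2.8)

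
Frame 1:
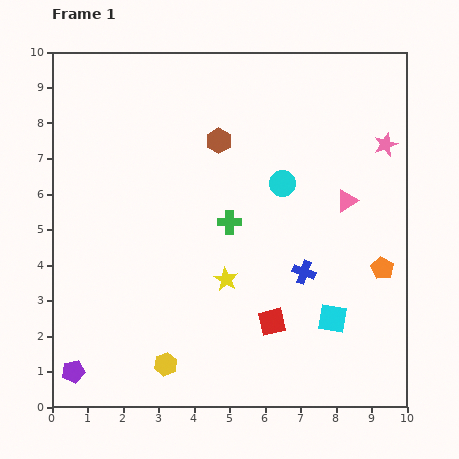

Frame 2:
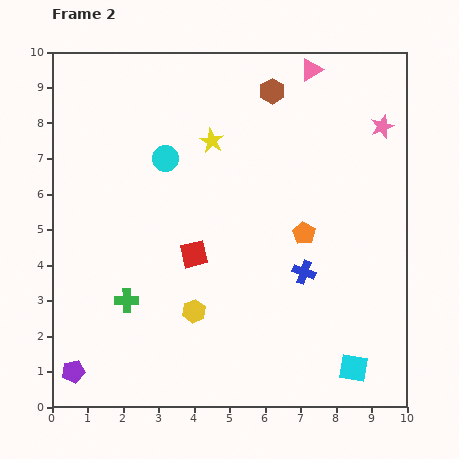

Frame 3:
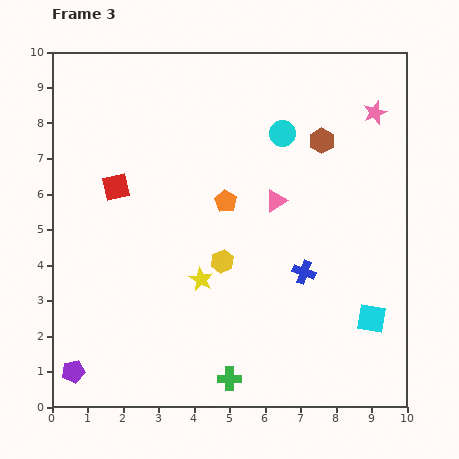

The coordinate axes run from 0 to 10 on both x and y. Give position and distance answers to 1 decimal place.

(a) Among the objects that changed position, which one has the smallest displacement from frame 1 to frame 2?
the pink star

(moved 0.5)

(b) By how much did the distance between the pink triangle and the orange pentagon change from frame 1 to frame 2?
+2.5

Distance in frame 1: 2.1. Distance in frame 2: 4.6.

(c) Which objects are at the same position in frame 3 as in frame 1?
the purple pentagon, the blue cross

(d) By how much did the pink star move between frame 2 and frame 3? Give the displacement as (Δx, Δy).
(-0.2, 0.4)

The pink star was at (9.3, 7.9) in frame 2 and (9.1, 8.3) in frame 3.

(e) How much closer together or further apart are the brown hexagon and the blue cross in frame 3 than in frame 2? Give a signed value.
-1.5

Distance in frame 2: 5.2. Distance in frame 3: 3.7.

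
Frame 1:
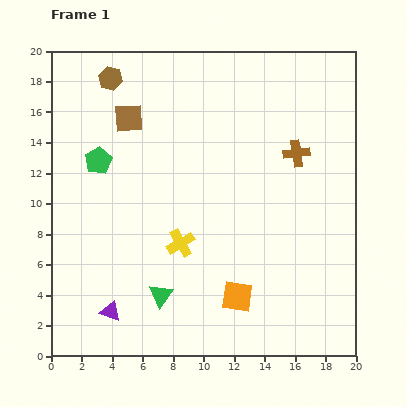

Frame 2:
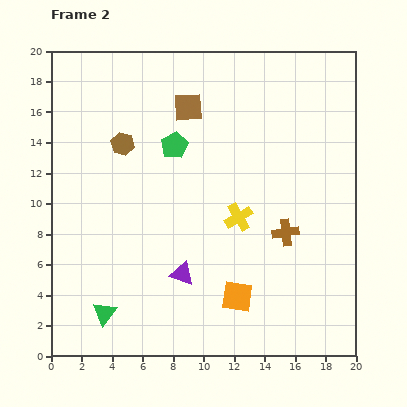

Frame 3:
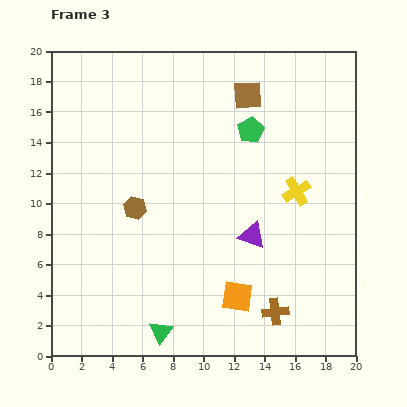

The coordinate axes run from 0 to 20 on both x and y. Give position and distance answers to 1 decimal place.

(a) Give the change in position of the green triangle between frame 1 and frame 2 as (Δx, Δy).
(-3.7, -1.2)

The green triangle was at (7.2, 4.0) in frame 1 and (3.5, 2.8) in frame 2.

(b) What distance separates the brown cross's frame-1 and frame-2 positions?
5.2

The brown cross moved from (16.1, 13.3) to (15.4, 8.1), a distance of √(0.7² + 5.2²) ≈ 5.2.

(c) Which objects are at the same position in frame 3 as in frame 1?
the orange square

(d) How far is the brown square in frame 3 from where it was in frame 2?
4.0

The brown square moved from (9.0, 16.3) to (12.9, 17.1), a distance of √(3.9² + 0.8²) ≈ 4.0.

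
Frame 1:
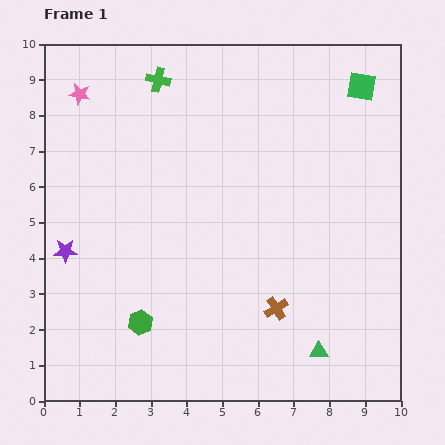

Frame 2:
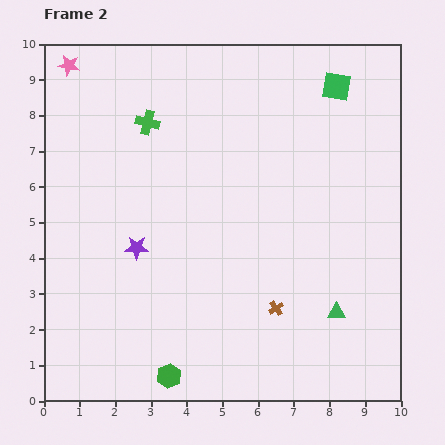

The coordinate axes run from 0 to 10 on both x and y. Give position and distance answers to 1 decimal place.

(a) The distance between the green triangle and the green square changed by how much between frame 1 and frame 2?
-1.2

Distance in frame 1: 7.5. Distance in frame 2: 6.3.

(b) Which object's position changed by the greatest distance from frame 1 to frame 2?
the purple star

(moved 2.0; next 1.7)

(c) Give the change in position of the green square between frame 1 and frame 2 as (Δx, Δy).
(-0.7, 0.0)

The green square was at (8.9, 8.8) in frame 1 and (8.2, 8.8) in frame 2.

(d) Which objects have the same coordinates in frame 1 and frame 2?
the brown cross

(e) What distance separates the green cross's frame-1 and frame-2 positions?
1.2

The green cross moved from (3.2, 9.0) to (2.9, 7.8), a distance of √(0.3² + 1.2²) ≈ 1.2.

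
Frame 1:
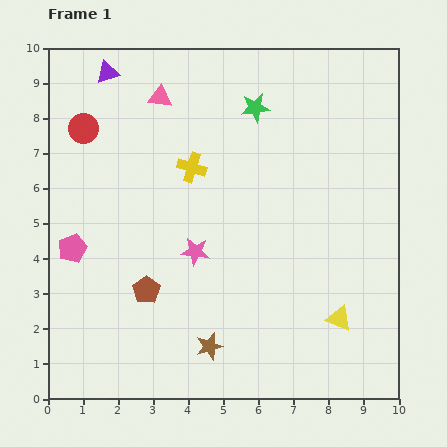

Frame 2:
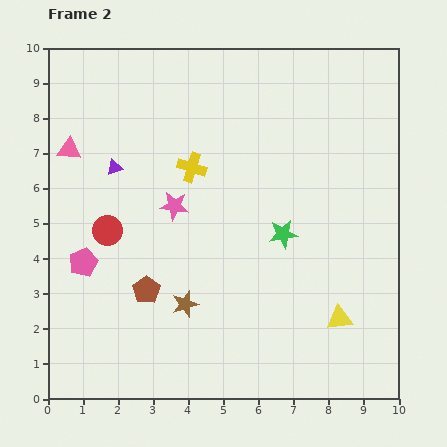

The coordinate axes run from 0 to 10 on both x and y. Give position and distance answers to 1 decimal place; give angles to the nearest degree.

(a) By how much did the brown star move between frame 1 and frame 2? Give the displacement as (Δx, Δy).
(-0.7, 1.2)

The brown star was at (4.6, 1.5) in frame 1 and (3.9, 2.7) in frame 2.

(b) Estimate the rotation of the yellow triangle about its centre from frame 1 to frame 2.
27° counter-clockwise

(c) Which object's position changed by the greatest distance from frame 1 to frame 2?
the green star

(moved 3.7; next 3.0)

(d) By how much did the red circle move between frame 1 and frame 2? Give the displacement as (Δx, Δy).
(0.7, -2.9)

The red circle was at (1.0, 7.7) in frame 1 and (1.7, 4.8) in frame 2.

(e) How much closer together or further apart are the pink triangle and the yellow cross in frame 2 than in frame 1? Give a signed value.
+1.3

Distance in frame 1: 2.2. Distance in frame 2: 3.5.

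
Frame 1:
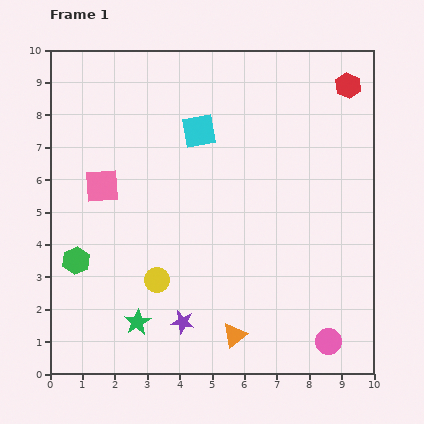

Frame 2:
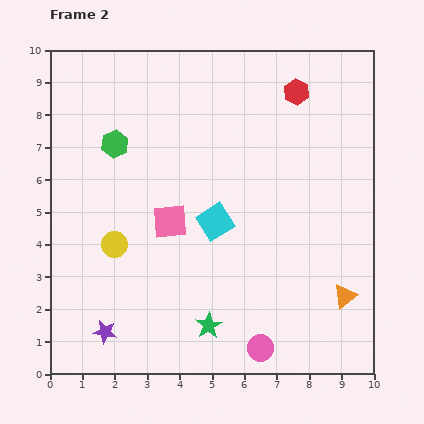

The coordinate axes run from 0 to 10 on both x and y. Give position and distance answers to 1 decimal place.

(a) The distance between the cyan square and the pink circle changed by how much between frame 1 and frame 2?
-3.5

Distance in frame 1: 7.6. Distance in frame 2: 4.1.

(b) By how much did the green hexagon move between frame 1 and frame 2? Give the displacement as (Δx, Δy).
(1.2, 3.6)

The green hexagon was at (0.8, 3.5) in frame 1 and (2.0, 7.1) in frame 2.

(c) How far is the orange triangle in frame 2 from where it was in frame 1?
3.6

The orange triangle moved from (5.7, 1.2) to (9.1, 2.4), a distance of √(3.4² + 1.2²) ≈ 3.6.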